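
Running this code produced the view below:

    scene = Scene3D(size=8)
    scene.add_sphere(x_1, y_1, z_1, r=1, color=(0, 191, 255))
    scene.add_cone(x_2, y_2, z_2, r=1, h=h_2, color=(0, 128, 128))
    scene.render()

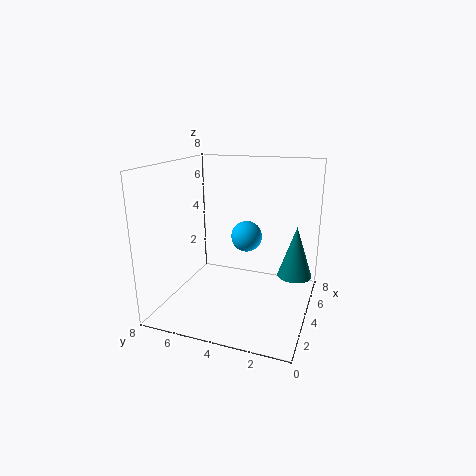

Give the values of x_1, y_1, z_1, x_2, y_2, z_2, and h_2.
x_1 = 7, y_1 = 4.5, z_1 = 3, x_2 = 5.5, y_2 = 1, z_2 = 1.5, h_2 = 3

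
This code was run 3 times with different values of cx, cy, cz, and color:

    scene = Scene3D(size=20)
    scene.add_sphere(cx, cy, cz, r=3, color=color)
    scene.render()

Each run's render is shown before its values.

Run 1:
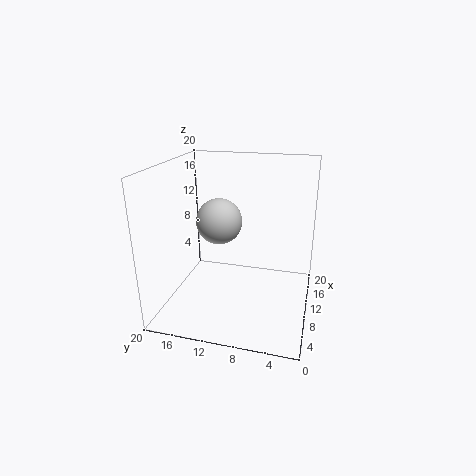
cx = 8, cy = 12, cz = 13, color = 'lightgray'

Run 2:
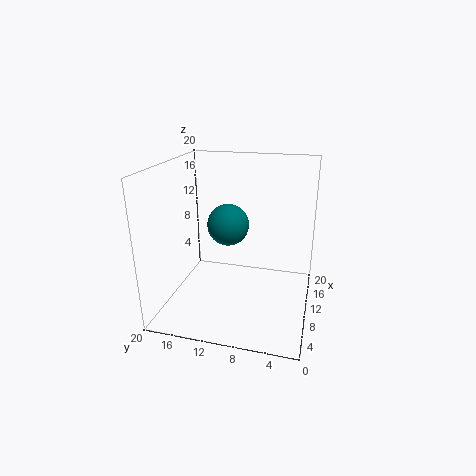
cx = 12, cy = 12, cz = 11, color = 'teal'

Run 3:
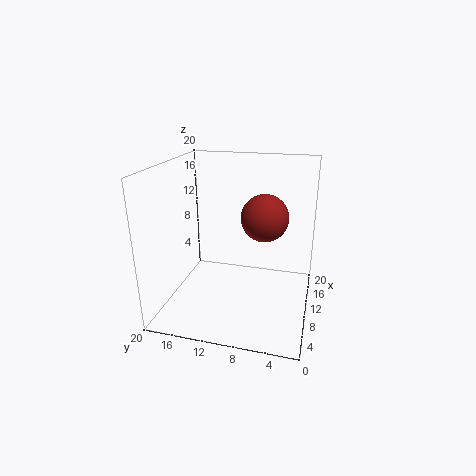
cx = 8, cy = 6, cz = 14, color = 'brown'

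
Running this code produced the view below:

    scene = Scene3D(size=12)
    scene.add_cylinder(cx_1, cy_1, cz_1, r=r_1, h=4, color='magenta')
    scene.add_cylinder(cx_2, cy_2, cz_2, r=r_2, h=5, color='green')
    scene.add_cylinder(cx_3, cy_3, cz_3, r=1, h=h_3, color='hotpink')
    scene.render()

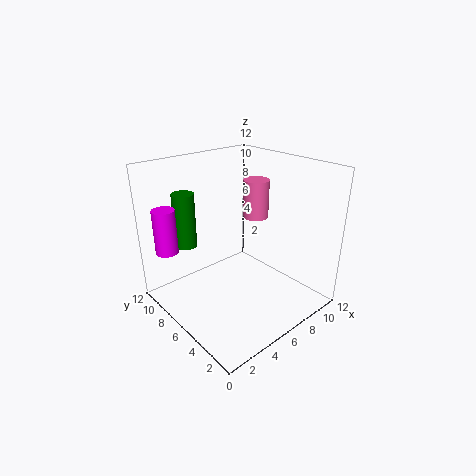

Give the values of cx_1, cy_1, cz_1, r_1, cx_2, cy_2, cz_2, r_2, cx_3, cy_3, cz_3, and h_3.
cx_1 = 2
cy_1 = 11
cz_1 = 4
r_1 = 1
cx_2 = 4
cy_2 = 11
cz_2 = 4
r_2 = 1
cx_3 = 7
cy_3 = 5
cz_3 = 8
h_3 = 3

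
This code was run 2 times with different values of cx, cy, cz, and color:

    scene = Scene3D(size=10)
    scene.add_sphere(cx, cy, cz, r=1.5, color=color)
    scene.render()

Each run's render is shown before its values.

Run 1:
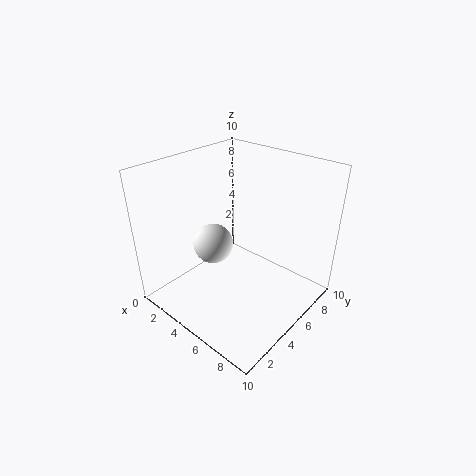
cx = 2.5, cy = 5, cz = 3.5, color = 'white'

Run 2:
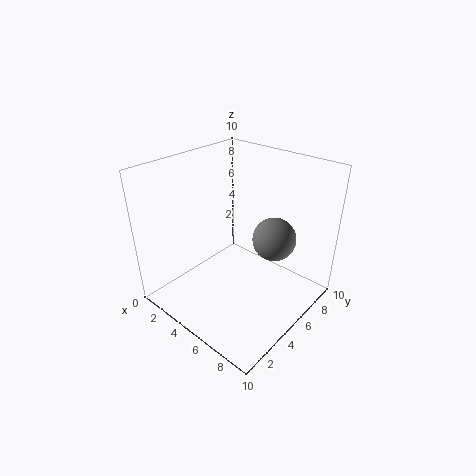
cx = 7, cy = 6.5, cz = 5, color = 'gray'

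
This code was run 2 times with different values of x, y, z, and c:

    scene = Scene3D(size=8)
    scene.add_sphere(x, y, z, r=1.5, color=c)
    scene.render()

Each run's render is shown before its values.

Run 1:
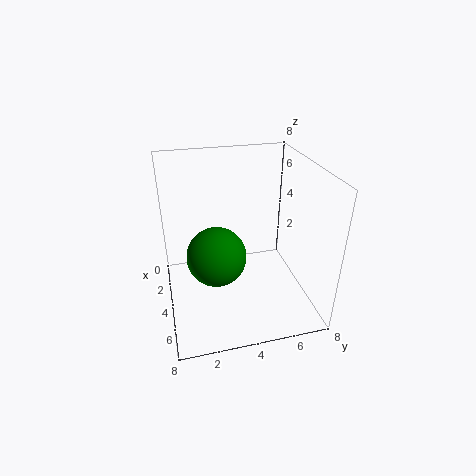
x = 5.5, y = 2.5, z = 4, c = 'green'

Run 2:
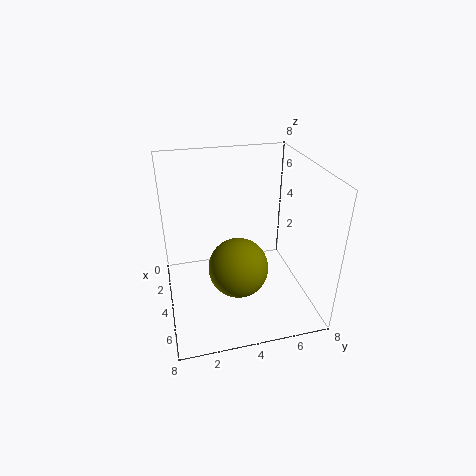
x = 6, y = 3.5, z = 3.5, c = 'olive'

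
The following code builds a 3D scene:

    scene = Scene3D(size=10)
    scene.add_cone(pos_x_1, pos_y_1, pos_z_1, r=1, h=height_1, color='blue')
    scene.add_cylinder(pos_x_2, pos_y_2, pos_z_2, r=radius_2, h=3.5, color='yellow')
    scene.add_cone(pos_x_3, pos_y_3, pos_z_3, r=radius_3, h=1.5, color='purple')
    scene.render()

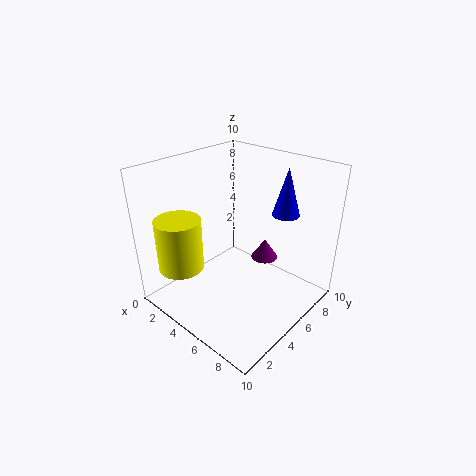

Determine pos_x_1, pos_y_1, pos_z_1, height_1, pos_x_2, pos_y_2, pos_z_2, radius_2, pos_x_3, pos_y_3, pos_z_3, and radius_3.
pos_x_1 = 6.5; pos_y_1 = 8.5; pos_z_1 = 6; height_1 = 3.5; pos_x_2 = 3; pos_y_2 = 1.5; pos_z_2 = 3.5; radius_2 = 1.5; pos_x_3 = 5.5; pos_y_3 = 7.5; pos_z_3 = 2.5; radius_3 = 1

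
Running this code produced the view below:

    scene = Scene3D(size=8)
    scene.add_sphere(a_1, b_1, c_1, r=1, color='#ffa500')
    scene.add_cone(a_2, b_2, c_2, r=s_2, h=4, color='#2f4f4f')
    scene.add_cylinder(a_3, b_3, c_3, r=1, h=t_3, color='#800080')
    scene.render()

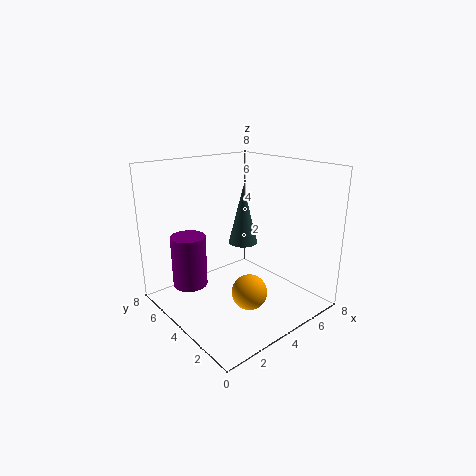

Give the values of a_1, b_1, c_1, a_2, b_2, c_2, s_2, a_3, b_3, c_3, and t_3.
a_1 = 4; b_1 = 3; c_1 = 1; a_2 = 7; b_2 = 7; c_2 = 2; s_2 = 1; a_3 = 2; b_3 = 6; c_3 = 1; t_3 = 3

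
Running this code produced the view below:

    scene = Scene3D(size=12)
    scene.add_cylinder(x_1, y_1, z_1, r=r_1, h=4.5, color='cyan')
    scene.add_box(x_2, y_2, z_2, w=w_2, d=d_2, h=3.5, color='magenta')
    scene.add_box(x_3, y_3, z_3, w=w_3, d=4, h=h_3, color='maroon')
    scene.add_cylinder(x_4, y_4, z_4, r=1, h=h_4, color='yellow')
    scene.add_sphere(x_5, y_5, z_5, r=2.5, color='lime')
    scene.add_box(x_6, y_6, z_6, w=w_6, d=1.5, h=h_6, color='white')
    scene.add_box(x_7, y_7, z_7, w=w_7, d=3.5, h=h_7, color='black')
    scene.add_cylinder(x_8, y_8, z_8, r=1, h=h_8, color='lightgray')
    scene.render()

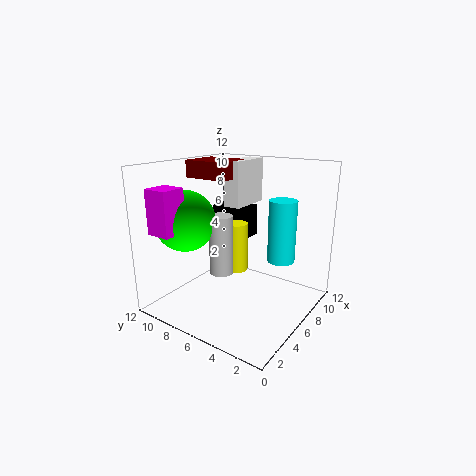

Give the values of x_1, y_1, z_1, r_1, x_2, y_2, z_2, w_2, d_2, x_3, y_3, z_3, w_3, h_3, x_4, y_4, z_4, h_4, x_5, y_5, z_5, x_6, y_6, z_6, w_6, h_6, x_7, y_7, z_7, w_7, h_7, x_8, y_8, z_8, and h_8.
x_1 = 5
y_1 = 1.5
z_1 = 5.5
r_1 = 1
x_2 = 0.5
y_2 = 8.5
z_2 = 7
w_2 = 2
d_2 = 2
x_3 = 6
y_3 = 7.5
z_3 = 10.5
w_3 = 3.5
h_3 = 1.5
x_4 = 8
y_4 = 7.5
z_4 = 2
h_4 = 4.5
x_5 = 3.5
y_5 = 9.5
z_5 = 7.5
x_6 = 7.5
y_6 = 7
z_6 = 8
w_6 = 4
h_6 = 4
x_7 = 9
y_7 = 7.5
z_7 = 4.5
w_7 = 2.5
h_7 = 3
x_8 = 5
y_8 = 7
z_8 = 3
h_8 = 5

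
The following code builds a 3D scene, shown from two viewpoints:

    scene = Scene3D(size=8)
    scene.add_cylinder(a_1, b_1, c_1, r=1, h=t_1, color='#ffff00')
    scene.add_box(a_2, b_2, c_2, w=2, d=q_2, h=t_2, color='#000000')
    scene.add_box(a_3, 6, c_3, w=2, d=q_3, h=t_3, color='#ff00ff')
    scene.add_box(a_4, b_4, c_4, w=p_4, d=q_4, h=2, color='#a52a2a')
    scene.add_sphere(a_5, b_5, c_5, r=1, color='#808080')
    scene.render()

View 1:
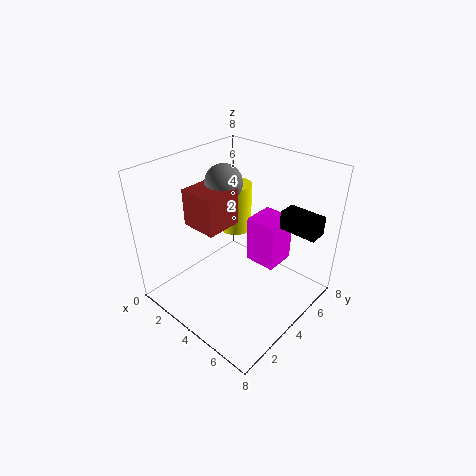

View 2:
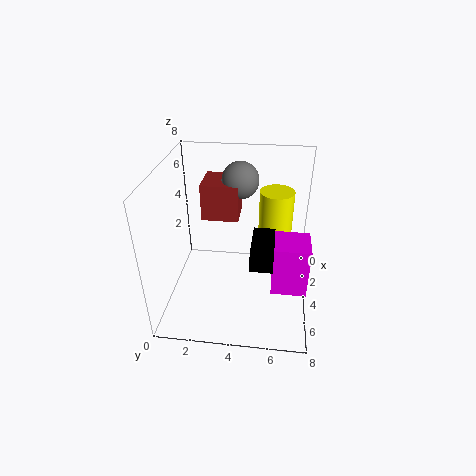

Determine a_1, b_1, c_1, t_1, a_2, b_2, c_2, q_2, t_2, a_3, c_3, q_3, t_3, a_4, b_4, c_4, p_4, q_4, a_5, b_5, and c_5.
a_1 = 2
b_1 = 6
c_1 = 3
t_1 = 3
a_2 = 6
b_2 = 5
c_2 = 5
q_2 = 1
t_2 = 1
a_3 = 3
c_3 = 1
q_3 = 2
t_3 = 3
a_4 = 2
b_4 = 2
c_4 = 5
p_4 = 2
q_4 = 2
a_5 = 3
b_5 = 4
c_5 = 7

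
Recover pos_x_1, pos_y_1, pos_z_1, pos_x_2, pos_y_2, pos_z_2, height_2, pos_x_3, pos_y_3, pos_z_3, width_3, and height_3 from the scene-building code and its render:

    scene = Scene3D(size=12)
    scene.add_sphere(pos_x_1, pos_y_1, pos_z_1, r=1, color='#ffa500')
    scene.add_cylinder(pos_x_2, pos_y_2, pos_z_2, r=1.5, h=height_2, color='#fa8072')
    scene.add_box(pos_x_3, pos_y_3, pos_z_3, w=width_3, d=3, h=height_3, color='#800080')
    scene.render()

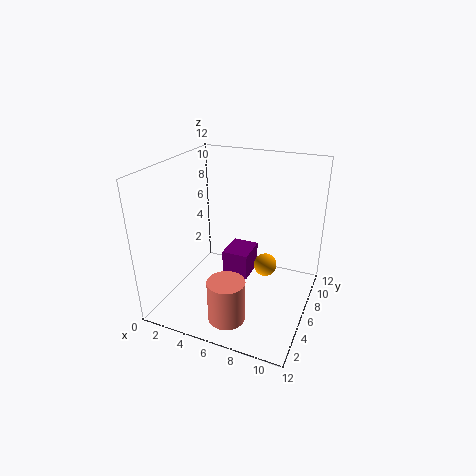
pos_x_1 = 8
pos_y_1 = 7.5
pos_z_1 = 3
pos_x_2 = 6.5
pos_y_2 = 2.5
pos_z_2 = 0.5
height_2 = 3.5
pos_x_3 = 3.5
pos_y_3 = 8
pos_z_3 = 0.5
width_3 = 2.5
height_3 = 2.5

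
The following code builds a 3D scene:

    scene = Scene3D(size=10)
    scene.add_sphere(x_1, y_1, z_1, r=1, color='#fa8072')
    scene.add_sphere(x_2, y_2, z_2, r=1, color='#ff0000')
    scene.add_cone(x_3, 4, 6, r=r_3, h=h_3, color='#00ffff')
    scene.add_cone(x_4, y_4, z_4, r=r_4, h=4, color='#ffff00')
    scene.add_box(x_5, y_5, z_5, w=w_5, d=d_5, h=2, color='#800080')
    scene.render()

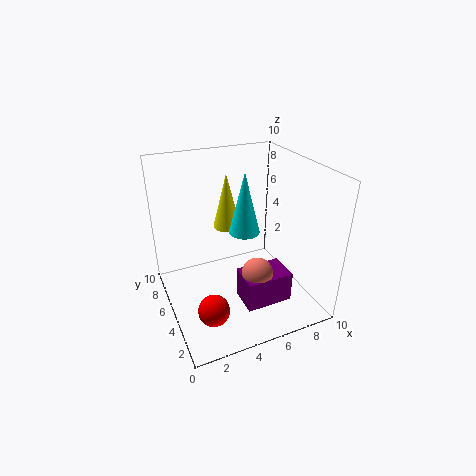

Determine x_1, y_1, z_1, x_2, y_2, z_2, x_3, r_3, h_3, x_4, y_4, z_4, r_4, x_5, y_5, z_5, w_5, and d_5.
x_1 = 5
y_1 = 2
z_1 = 4
x_2 = 2
y_2 = 2
z_2 = 2
x_3 = 5
r_3 = 1
h_3 = 4
x_4 = 5
y_4 = 7
z_4 = 5
r_4 = 1
x_5 = 4
y_5 = 1
z_5 = 2
w_5 = 3
d_5 = 2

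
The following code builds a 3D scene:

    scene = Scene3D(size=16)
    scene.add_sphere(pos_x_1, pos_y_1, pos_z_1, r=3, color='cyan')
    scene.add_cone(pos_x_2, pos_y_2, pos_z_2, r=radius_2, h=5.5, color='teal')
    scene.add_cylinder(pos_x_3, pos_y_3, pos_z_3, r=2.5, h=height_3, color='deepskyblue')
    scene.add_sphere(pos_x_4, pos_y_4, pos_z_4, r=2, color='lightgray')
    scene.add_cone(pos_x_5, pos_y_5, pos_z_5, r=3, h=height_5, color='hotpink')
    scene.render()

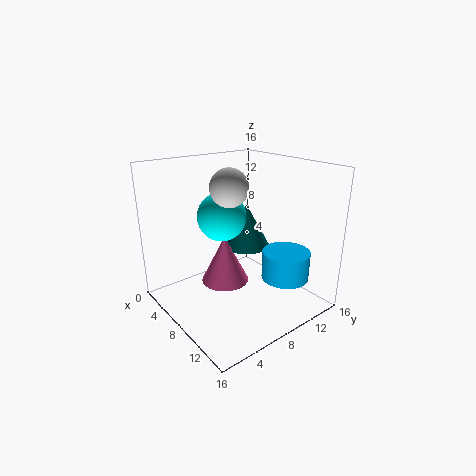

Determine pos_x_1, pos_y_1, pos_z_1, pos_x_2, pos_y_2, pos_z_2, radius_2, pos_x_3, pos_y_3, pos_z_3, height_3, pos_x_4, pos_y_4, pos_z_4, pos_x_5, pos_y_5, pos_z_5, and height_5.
pos_x_1 = 3.5; pos_y_1 = 9; pos_z_1 = 9; pos_x_2 = 4; pos_y_2 = 12.5; pos_z_2 = 4.5; radius_2 = 3; pos_x_3 = 13; pos_y_3 = 10.5; pos_z_3 = 4.5; height_3 = 3; pos_x_4 = 8.5; pos_y_4 = 6.5; pos_z_4 = 14; pos_x_5 = 4; pos_y_5 = 9; pos_z_5 = 0.5; height_5 = 6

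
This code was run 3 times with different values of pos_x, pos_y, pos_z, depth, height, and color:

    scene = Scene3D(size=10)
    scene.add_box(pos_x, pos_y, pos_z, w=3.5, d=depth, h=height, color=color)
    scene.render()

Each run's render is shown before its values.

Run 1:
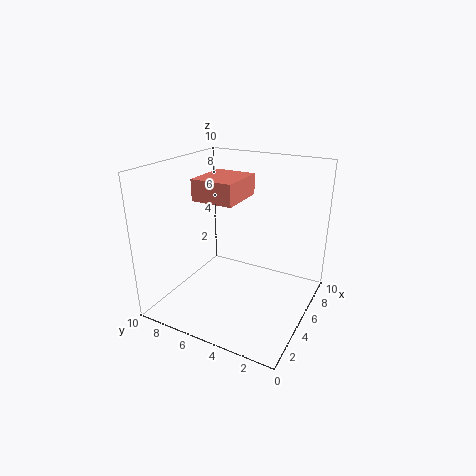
pos_x = 4; pos_y = 5; pos_z = 7.5; depth = 3; height = 1.5; color = 'salmon'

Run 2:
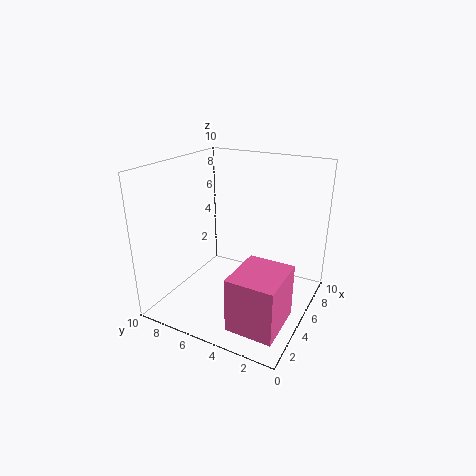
pos_x = 0.5; pos_y = 0.5; pos_z = 1; depth = 3; height = 3.5; color = 'hotpink'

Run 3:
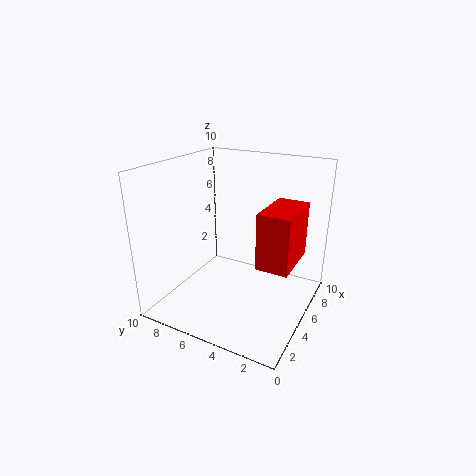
pos_x = 2.5; pos_y = 0.5; pos_z = 4.5; depth = 2; height = 3.5; color = 'red'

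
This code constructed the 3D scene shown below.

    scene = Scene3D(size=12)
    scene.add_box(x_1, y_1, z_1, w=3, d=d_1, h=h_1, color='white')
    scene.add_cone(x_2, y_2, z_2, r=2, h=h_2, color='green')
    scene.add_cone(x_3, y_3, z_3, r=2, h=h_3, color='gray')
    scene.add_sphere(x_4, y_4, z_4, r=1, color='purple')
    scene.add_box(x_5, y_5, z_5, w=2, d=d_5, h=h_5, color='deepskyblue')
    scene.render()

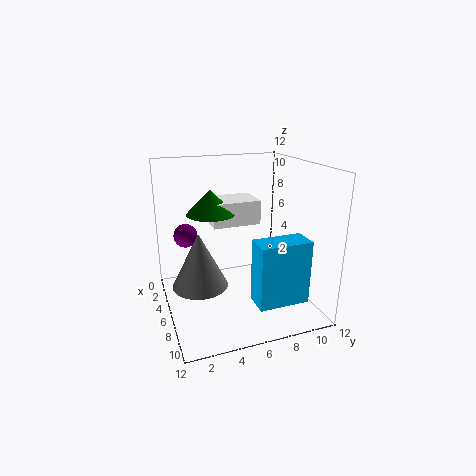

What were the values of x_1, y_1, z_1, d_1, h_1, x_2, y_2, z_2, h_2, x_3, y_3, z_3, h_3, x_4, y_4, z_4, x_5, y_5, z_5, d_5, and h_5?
x_1 = 3
y_1 = 4
z_1 = 7
d_1 = 4
h_1 = 2
x_2 = 5
y_2 = 4
z_2 = 8
h_2 = 2
x_3 = 9
y_3 = 2
z_3 = 4
h_3 = 4
x_4 = 4
y_4 = 2
z_4 = 6
x_5 = 9
y_5 = 6
z_5 = 2
d_5 = 4
h_5 = 5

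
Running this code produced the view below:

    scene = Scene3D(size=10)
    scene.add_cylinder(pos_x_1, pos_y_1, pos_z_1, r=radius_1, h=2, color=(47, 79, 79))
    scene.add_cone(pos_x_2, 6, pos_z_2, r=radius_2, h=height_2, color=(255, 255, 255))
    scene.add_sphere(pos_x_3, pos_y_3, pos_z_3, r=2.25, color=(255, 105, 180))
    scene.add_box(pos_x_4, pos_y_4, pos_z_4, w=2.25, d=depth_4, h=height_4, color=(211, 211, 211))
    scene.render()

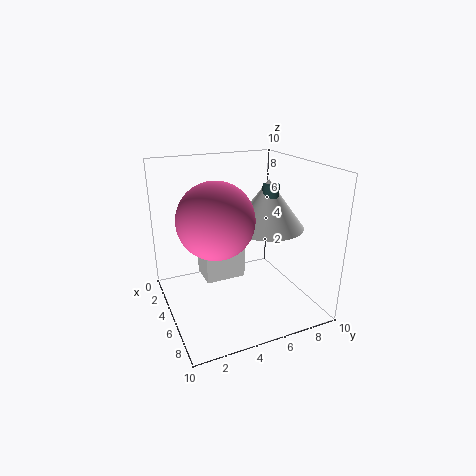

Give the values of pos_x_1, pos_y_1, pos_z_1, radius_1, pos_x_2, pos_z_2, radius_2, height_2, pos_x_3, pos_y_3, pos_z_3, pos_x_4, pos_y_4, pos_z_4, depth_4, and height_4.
pos_x_1 = 7.5
pos_y_1 = 6
pos_z_1 = 7.25
radius_1 = 0.5
pos_x_2 = 7.25
pos_z_2 = 6.5
radius_2 = 2.25
height_2 = 3
pos_x_3 = 7.5
pos_y_3 = 2.5
pos_z_3 = 7.5
pos_x_4 = 1.75
pos_y_4 = 3
pos_z_4 = 1.25
depth_4 = 3
height_4 = 2.5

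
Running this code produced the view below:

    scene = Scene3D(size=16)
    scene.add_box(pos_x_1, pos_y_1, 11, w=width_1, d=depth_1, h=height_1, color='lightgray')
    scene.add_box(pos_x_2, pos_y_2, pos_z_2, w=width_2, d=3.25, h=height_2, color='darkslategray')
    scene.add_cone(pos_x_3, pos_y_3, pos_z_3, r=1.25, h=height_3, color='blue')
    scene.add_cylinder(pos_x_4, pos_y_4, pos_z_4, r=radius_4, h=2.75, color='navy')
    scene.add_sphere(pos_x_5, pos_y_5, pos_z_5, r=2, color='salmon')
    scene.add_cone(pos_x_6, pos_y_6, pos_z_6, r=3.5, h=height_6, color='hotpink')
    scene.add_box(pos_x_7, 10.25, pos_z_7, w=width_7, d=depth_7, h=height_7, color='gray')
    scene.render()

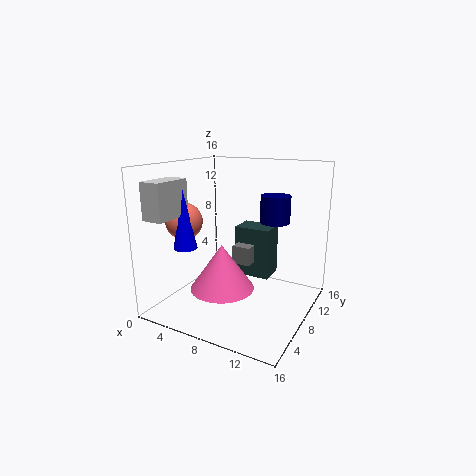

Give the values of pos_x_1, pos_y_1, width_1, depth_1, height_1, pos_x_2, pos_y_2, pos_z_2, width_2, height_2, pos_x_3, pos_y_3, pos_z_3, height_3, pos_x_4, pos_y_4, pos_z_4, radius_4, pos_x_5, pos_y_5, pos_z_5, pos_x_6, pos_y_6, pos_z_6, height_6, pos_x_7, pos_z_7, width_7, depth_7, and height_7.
pos_x_1 = 1.75, pos_y_1 = 0.25, width_1 = 2.25, depth_1 = 4.25, height_1 = 3.75, pos_x_2 = 5.5, pos_y_2 = 11.75, pos_z_2 = 1.75, width_2 = 4.5, height_2 = 6.25, pos_x_3 = 4, pos_y_3 = 3.75, pos_z_3 = 7.5, height_3 = 6.25, pos_x_4 = 12.5, pos_y_4 = 7.5, pos_z_4 = 10.5, radius_4 = 1.5, pos_x_5 = 3, pos_y_5 = 5, pos_z_5 = 10, pos_x_6 = 7.25, pos_y_6 = 5.75, pos_z_6 = 2.75, height_6 = 5, pos_x_7 = 6, pos_z_7 = 3.75, width_7 = 2.25, depth_7 = 2.25, height_7 = 2.25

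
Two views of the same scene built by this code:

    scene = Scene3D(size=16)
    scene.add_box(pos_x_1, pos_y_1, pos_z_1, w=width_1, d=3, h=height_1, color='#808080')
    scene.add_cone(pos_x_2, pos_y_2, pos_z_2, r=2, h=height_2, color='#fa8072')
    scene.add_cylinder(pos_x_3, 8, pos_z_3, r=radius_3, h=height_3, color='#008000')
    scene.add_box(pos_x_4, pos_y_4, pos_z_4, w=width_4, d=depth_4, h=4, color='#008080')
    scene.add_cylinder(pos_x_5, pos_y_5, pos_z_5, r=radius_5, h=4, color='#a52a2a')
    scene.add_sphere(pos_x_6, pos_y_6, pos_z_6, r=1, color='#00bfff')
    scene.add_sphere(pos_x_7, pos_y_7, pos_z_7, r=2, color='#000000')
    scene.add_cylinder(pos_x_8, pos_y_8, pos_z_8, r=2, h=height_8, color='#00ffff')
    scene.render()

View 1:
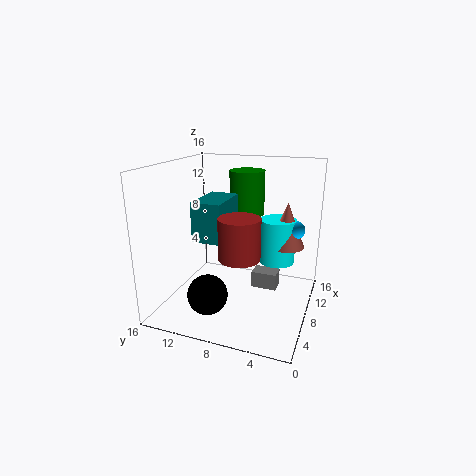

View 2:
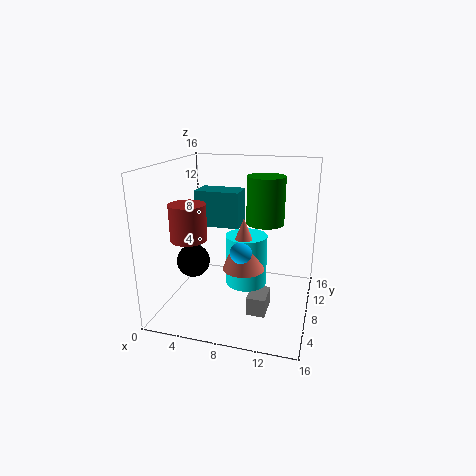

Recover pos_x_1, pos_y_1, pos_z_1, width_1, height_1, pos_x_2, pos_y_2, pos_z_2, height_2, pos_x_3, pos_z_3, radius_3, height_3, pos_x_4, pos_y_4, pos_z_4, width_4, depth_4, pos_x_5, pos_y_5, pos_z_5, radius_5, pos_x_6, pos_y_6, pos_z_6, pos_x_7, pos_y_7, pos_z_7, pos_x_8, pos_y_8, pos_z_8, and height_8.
pos_x_1 = 10, pos_y_1 = 4, pos_z_1 = 1, width_1 = 2, height_1 = 2, pos_x_2 = 10, pos_y_2 = 3, pos_z_2 = 7, height_2 = 5, pos_x_3 = 11, pos_z_3 = 10, radius_3 = 2, height_3 = 5, pos_x_4 = 3, pos_y_4 = 8, pos_z_4 = 9, width_4 = 5, depth_4 = 3, pos_x_5 = 3, pos_y_5 = 6, pos_z_5 = 8, radius_5 = 2, pos_x_6 = 10, pos_y_6 = 2, pos_z_6 = 9, pos_x_7 = 2, pos_y_7 = 9, pos_z_7 = 4, pos_x_8 = 10, pos_y_8 = 4, pos_z_8 = 5, height_8 = 5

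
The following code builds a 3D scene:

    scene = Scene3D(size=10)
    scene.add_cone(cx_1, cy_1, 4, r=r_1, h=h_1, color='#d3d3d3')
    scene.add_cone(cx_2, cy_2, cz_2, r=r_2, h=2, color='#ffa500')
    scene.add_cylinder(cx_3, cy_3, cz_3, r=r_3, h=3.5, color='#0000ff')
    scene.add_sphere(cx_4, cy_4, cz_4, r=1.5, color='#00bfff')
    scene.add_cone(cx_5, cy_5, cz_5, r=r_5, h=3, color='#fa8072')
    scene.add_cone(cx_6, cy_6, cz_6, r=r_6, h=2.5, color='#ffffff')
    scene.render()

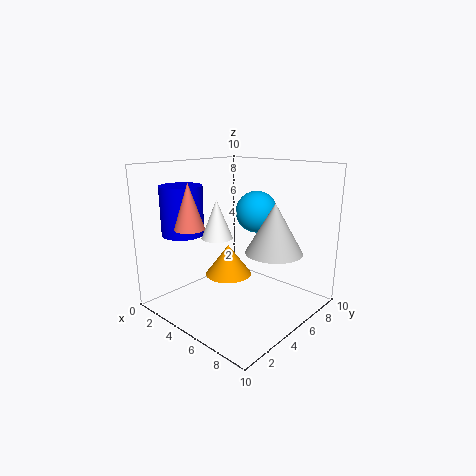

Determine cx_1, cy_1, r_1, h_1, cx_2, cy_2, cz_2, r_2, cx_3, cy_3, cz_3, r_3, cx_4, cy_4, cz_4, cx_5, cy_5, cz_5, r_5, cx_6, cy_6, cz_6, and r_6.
cx_1 = 7
cy_1 = 6.5
r_1 = 2
h_1 = 3.5
cx_2 = 5.5
cy_2 = 3.5
cz_2 = 3
r_2 = 1.5
cx_3 = 1.5
cy_3 = 3
cz_3 = 5
r_3 = 1.5
cx_4 = 5
cy_4 = 7
cz_4 = 6.5
cx_5 = 3.5
cy_5 = 2
cz_5 = 6
r_5 = 1
cx_6 = 5
cy_6 = 3
cz_6 = 5.5
r_6 = 1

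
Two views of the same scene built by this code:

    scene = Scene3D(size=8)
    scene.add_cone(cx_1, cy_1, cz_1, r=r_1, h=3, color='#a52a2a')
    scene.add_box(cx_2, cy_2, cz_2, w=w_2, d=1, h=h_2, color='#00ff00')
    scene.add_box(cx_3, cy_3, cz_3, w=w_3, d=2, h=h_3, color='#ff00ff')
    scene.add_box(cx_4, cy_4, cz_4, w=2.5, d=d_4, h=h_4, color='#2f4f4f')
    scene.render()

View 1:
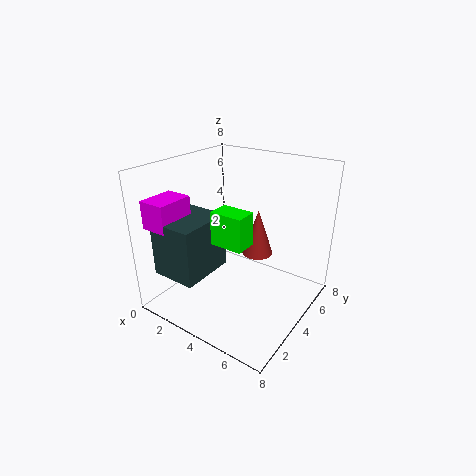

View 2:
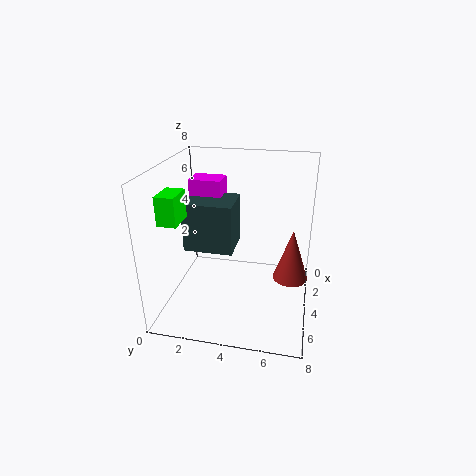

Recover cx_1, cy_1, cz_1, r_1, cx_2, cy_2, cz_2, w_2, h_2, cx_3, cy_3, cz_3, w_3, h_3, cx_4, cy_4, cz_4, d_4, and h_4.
cx_1 = 3.5
cy_1 = 7
cz_1 = 1.5
r_1 = 1
cx_2 = 5
cy_2 = 0.5
cz_2 = 5.5
w_2 = 1.5
h_2 = 1.5
cx_3 = 0.5
cy_3 = 0.5
cz_3 = 5
w_3 = 1.5
h_3 = 1.5
cx_4 = 1
cy_4 = 0.5
cz_4 = 2.5
d_4 = 3
h_4 = 3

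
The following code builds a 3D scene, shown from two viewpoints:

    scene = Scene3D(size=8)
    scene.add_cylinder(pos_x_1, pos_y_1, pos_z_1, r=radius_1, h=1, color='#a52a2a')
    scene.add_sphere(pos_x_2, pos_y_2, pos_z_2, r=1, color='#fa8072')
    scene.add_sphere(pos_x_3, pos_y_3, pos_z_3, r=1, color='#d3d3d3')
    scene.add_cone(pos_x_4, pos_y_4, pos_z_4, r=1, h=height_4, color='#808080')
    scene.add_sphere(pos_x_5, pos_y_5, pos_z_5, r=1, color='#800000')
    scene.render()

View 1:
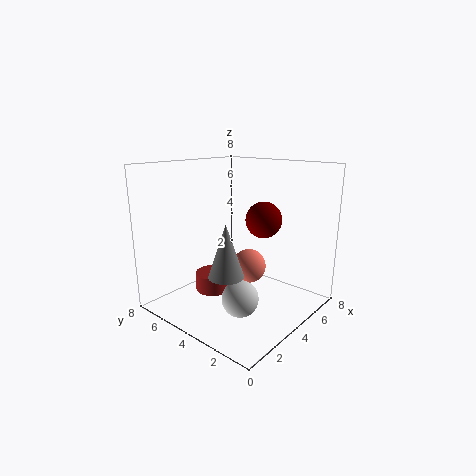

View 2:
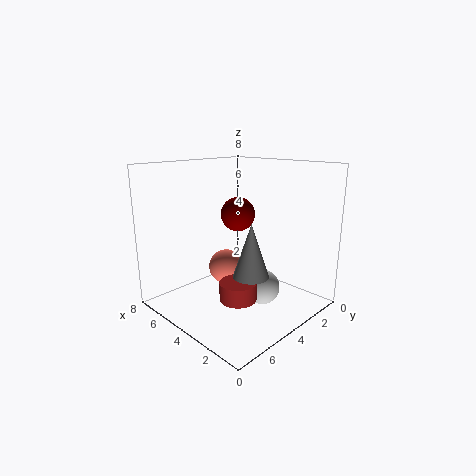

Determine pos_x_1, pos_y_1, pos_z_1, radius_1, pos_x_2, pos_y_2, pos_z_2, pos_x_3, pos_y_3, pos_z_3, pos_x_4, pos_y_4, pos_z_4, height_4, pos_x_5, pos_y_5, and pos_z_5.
pos_x_1 = 3, pos_y_1 = 5, pos_z_1 = 1, radius_1 = 1, pos_x_2 = 5, pos_y_2 = 4, pos_z_2 = 2, pos_x_3 = 3, pos_y_3 = 3, pos_z_3 = 1, pos_x_4 = 3, pos_y_4 = 4, pos_z_4 = 2, height_4 = 3, pos_x_5 = 5, pos_y_5 = 3, pos_z_5 = 5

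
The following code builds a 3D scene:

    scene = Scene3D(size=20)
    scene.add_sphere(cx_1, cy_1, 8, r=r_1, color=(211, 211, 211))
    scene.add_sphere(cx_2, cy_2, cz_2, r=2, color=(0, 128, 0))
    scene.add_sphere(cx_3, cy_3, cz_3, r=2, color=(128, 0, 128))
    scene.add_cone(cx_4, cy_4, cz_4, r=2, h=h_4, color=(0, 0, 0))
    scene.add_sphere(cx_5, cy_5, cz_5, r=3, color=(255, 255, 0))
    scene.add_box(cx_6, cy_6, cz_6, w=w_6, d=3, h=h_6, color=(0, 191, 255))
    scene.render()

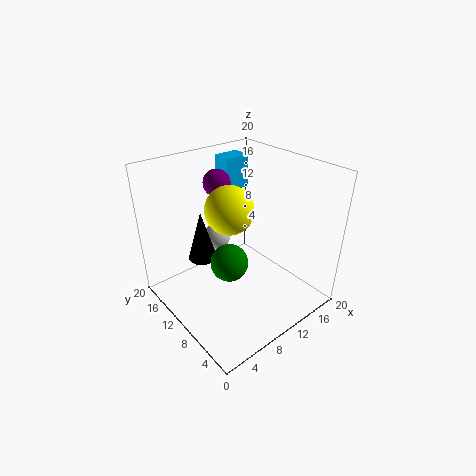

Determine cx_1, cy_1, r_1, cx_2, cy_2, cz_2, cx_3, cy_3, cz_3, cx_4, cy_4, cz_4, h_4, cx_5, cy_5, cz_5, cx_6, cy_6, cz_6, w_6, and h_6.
cx_1 = 10, cy_1 = 15, r_1 = 2, cx_2 = 3, cy_2 = 3, cz_2 = 13, cx_3 = 11, cy_3 = 16, cz_3 = 16, cx_4 = 6, cy_4 = 13, cz_4 = 7, h_4 = 7, cx_5 = 7, cy_5 = 8, cz_5 = 16, cx_6 = 13, cy_6 = 16, cz_6 = 14, w_6 = 4, h_6 = 5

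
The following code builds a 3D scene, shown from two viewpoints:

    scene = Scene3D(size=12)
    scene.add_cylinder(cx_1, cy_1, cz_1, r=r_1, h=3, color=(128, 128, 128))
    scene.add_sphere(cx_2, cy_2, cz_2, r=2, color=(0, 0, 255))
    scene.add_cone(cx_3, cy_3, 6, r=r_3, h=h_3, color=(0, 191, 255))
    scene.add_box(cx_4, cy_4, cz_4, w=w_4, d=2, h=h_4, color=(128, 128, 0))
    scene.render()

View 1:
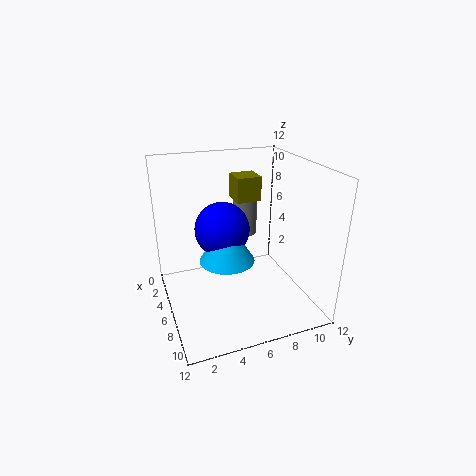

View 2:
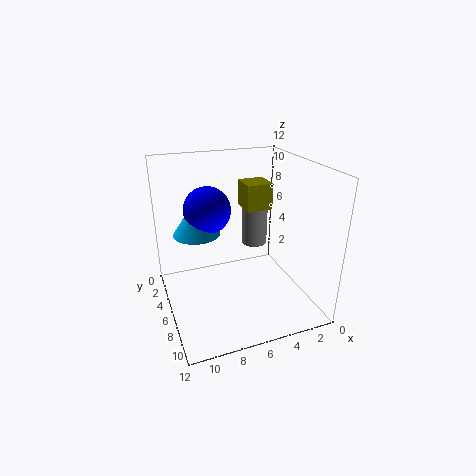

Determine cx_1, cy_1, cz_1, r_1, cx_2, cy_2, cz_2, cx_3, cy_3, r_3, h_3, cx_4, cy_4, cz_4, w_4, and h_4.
cx_1 = 5, cy_1 = 7, cz_1 = 6, r_1 = 1, cx_2 = 8, cy_2 = 4, cz_2 = 8, cx_3 = 9, cy_3 = 4, r_3 = 2, h_3 = 3, cx_4 = 4, cy_4 = 6, cz_4 = 9, w_4 = 2, h_4 = 2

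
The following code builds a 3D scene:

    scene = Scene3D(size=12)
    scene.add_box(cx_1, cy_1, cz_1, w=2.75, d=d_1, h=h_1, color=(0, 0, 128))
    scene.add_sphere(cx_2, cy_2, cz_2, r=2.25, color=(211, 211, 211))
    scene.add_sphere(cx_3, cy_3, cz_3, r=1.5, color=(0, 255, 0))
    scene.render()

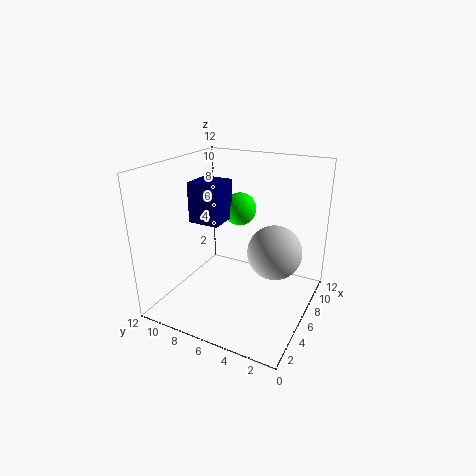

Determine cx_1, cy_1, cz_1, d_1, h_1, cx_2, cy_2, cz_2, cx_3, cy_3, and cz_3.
cx_1 = 5.5, cy_1 = 7.75, cz_1 = 6.75, d_1 = 2.75, h_1 = 3.5, cx_2 = 6.75, cy_2 = 3, cz_2 = 5, cx_3 = 9.25, cy_3 = 7.5, cz_3 = 7.25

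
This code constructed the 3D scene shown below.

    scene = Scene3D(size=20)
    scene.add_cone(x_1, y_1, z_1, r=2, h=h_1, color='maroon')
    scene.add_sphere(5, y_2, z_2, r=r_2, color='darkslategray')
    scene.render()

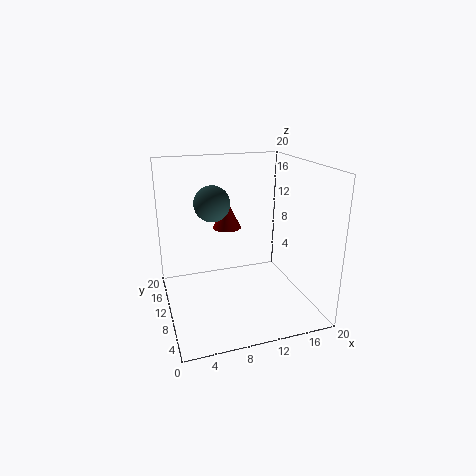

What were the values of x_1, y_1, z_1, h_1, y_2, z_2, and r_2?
x_1 = 9, y_1 = 12, z_1 = 11, h_1 = 4, y_2 = 4, z_2 = 17, r_2 = 2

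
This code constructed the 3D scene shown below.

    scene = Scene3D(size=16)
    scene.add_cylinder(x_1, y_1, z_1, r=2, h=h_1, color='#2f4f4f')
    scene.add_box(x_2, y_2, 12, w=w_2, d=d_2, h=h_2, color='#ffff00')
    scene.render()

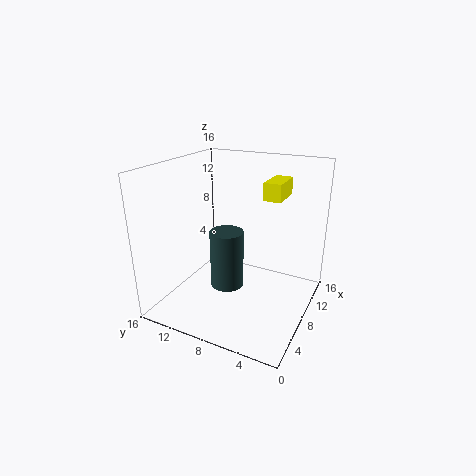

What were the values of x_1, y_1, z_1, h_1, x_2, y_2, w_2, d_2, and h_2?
x_1 = 9, y_1 = 10, z_1 = 1, h_1 = 7, x_2 = 10, y_2 = 4, w_2 = 4, d_2 = 2, h_2 = 2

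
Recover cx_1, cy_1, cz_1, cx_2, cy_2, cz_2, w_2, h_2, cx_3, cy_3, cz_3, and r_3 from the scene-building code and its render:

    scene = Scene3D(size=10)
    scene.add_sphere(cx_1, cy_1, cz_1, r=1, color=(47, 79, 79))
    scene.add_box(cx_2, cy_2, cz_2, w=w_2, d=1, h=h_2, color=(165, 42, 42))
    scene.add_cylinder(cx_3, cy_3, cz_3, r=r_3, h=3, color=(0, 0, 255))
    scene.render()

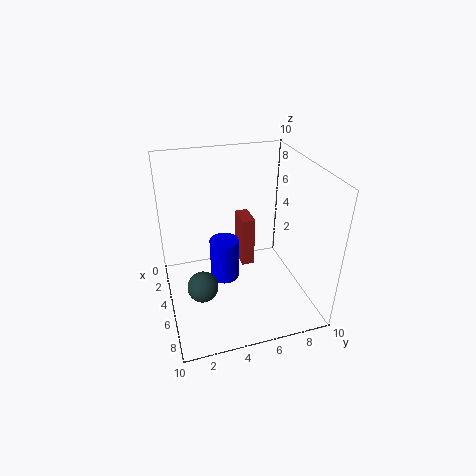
cx_1 = 7
cy_1 = 2
cz_1 = 3
cx_2 = 1
cy_2 = 6
cz_2 = 1
w_2 = 2
h_2 = 4
cx_3 = 5
cy_3 = 4
cz_3 = 2
r_3 = 1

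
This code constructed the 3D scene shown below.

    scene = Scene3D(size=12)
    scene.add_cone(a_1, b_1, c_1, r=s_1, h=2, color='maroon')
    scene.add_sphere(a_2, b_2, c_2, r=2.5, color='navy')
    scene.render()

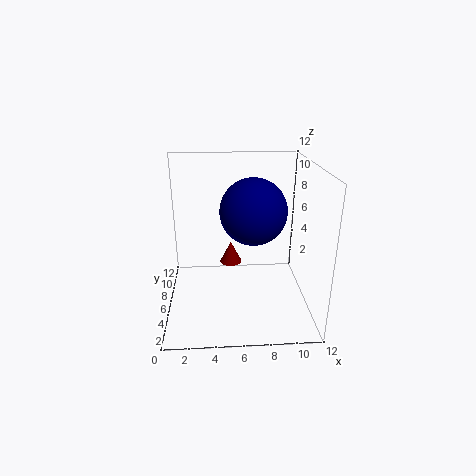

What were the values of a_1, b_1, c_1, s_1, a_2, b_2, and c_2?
a_1 = 5.5
b_1 = 8.5
c_1 = 2.5
s_1 = 1
a_2 = 7
b_2 = 4
c_2 = 9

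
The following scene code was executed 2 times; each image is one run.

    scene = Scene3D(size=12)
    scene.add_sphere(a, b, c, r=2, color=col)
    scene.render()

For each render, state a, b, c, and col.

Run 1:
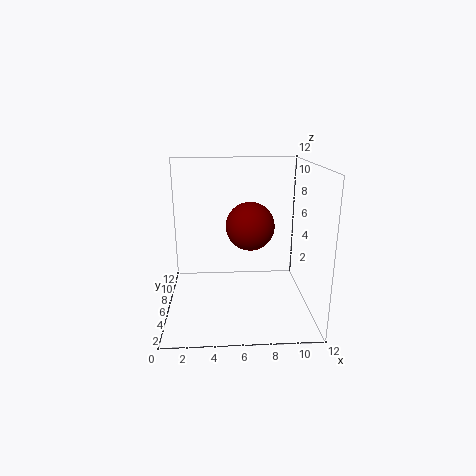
a = 7; b = 6; c = 7; col = 'maroon'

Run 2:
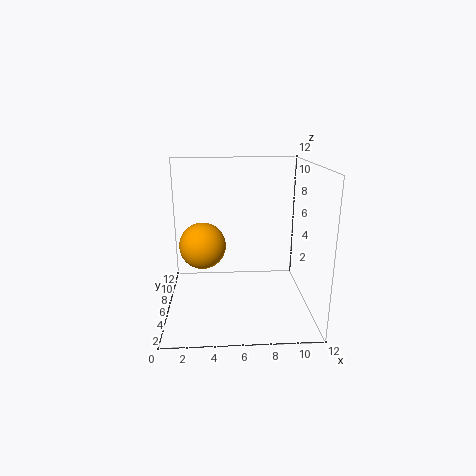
a = 3; b = 7; c = 5; col = 'orange'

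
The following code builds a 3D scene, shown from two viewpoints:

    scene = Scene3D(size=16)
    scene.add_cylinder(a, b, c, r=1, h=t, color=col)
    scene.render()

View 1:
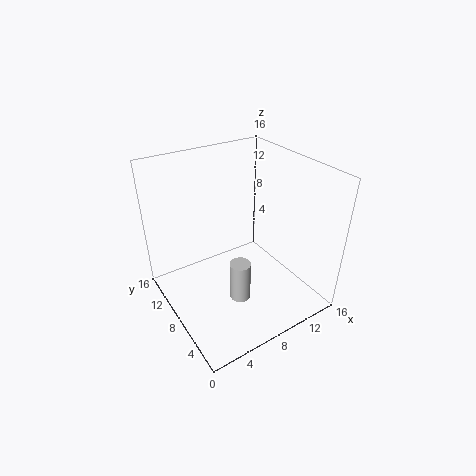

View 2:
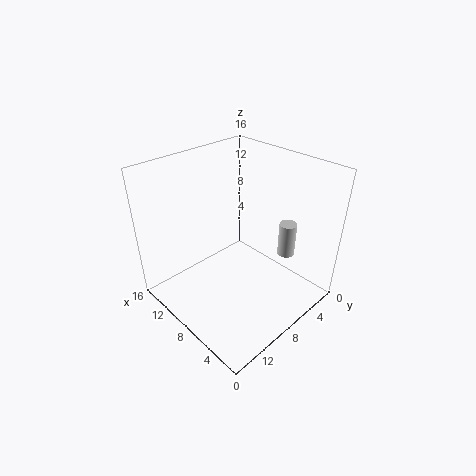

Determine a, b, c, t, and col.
a = 5, b = 3, c = 5, t = 4, col = 'lightgray'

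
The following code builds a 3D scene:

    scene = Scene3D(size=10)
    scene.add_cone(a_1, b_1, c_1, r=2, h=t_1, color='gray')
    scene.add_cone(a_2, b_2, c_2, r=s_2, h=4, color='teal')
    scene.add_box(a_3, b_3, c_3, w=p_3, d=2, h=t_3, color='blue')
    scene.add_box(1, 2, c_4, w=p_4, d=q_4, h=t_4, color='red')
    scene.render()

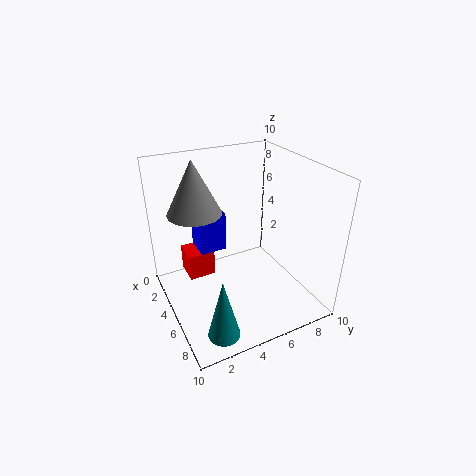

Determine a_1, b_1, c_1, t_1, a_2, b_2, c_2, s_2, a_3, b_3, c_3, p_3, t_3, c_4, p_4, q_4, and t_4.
a_1 = 2; b_1 = 3; c_1 = 6; t_1 = 4; a_2 = 9; b_2 = 2; c_2 = 1; s_2 = 1; a_3 = 1; b_3 = 3; c_3 = 3; p_3 = 2; t_3 = 3; c_4 = 1; p_4 = 2; q_4 = 2; t_4 = 2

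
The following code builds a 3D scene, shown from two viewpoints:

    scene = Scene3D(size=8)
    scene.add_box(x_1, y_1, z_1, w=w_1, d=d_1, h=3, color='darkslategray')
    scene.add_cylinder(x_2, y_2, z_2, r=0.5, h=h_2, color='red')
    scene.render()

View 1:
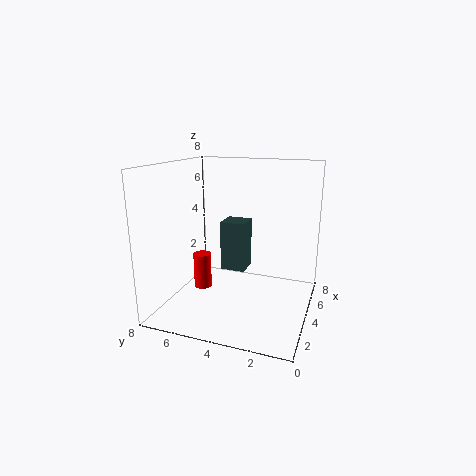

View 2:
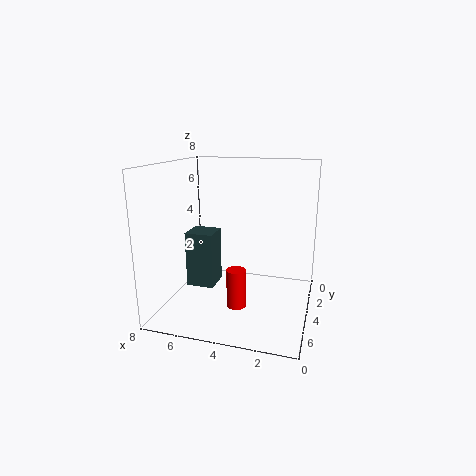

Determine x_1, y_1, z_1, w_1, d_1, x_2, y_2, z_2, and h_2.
x_1 = 5
y_1 = 4
z_1 = 1.5
w_1 = 1.5
d_1 = 1.5
x_2 = 3.5
y_2 = 6
z_2 = 1
h_2 = 2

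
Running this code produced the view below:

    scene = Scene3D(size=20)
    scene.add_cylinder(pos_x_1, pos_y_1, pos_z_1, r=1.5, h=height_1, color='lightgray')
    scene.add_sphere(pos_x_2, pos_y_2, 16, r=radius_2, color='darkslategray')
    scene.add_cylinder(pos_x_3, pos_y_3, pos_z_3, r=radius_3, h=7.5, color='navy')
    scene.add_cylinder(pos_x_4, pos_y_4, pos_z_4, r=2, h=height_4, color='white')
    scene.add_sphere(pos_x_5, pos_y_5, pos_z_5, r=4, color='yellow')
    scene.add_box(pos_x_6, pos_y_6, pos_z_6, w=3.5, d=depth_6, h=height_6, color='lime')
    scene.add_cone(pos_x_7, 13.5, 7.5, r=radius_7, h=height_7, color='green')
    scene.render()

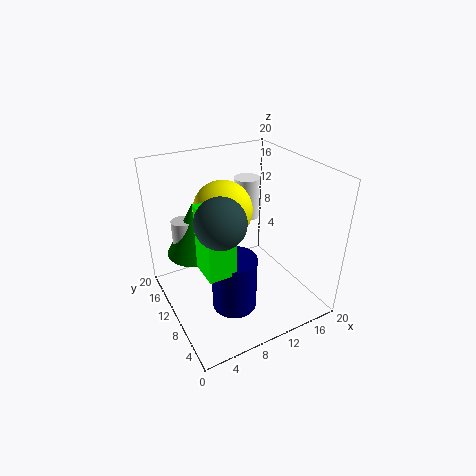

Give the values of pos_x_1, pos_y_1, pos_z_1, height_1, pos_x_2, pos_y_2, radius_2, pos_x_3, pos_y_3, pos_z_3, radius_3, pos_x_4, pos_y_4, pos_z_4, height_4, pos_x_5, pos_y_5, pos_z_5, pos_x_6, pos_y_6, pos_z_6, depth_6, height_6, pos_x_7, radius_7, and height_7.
pos_x_1 = 3.5
pos_y_1 = 14
pos_z_1 = 8
height_1 = 4.5
pos_x_2 = 5
pos_y_2 = 5
radius_2 = 3
pos_x_3 = 7.5
pos_y_3 = 6.5
pos_z_3 = 2
radius_3 = 3
pos_x_4 = 15.5
pos_y_4 = 17
pos_z_4 = 9
height_4 = 6.5
pos_x_5 = 8.5
pos_y_5 = 11.5
pos_z_5 = 14
pos_x_6 = 3
pos_y_6 = 4
pos_z_6 = 9
depth_6 = 4
height_6 = 8.5
pos_x_7 = 5
radius_7 = 4
height_7 = 7.5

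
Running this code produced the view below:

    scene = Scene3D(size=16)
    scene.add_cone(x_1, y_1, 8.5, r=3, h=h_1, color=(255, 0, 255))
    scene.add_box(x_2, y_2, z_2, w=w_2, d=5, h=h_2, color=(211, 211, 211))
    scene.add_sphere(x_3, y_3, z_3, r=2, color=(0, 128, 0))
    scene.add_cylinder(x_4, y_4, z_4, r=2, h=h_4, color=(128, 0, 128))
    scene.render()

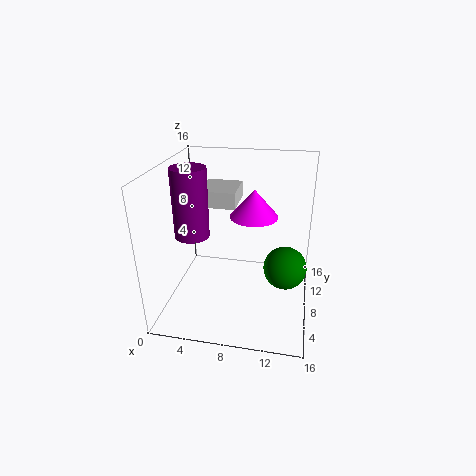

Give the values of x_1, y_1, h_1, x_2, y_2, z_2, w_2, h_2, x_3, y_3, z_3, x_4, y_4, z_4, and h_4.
x_1 = 9, y_1 = 13, h_1 = 3.5, x_2 = 2.5, y_2 = 11, z_2 = 10, w_2 = 4.5, h_2 = 2, x_3 = 13.5, y_3 = 3, z_3 = 8, x_4 = 2.5, y_4 = 8.5, z_4 = 7.5, h_4 = 8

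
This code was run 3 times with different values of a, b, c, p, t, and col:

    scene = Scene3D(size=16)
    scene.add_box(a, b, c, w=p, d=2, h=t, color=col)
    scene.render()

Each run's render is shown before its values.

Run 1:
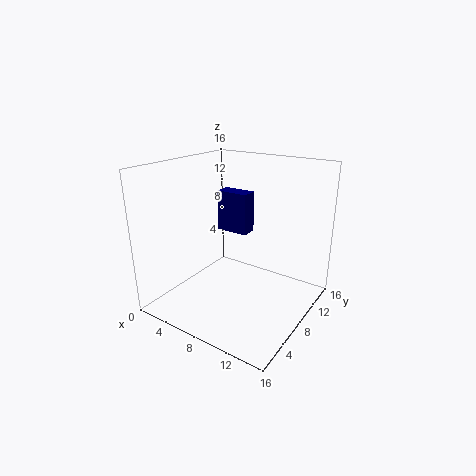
a = 3; b = 11; c = 7; p = 4; t = 5; col = 'navy'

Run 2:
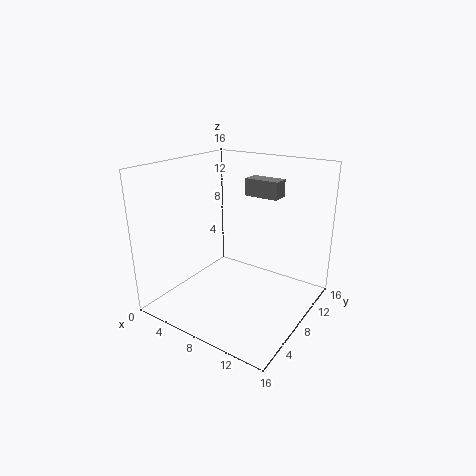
a = 7; b = 11; c = 12; p = 4; t = 2; col = 'gray'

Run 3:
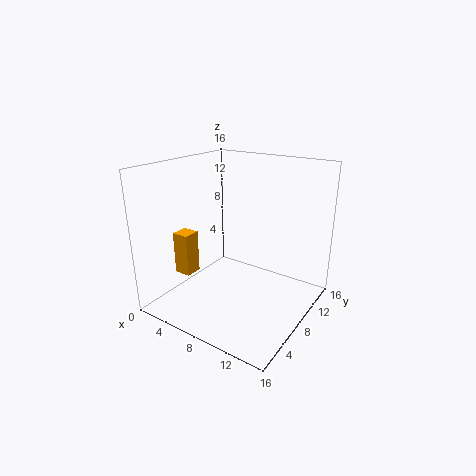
a = 1; b = 5; c = 3; p = 2; t = 5; col = 'orange'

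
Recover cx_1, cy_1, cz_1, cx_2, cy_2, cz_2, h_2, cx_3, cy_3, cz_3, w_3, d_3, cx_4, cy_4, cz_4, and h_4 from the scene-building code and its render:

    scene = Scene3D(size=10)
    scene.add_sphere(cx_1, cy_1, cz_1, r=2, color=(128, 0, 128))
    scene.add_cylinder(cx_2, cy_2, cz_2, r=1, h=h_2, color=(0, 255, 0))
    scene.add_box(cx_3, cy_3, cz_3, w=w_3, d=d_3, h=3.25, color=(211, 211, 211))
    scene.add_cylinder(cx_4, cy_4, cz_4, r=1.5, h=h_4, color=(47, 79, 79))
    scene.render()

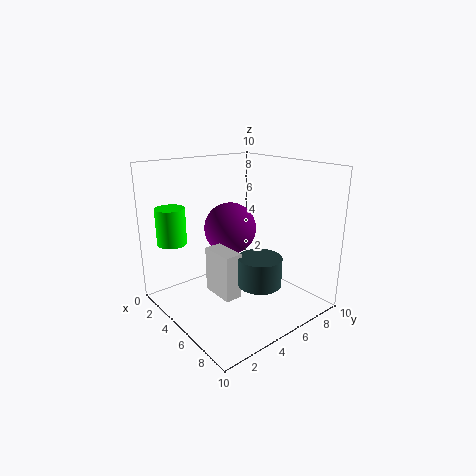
cx_1 = 2.5
cy_1 = 6.25
cz_1 = 4.75
cx_2 = 2.5
cy_2 = 1.25
cz_2 = 4.75
h_2 = 2.5
cx_3 = 3.5
cy_3 = 3.25
cz_3 = 1
w_3 = 2.5
d_3 = 1.25
cx_4 = 6.75
cy_4 = 5.5
cz_4 = 2
h_4 = 2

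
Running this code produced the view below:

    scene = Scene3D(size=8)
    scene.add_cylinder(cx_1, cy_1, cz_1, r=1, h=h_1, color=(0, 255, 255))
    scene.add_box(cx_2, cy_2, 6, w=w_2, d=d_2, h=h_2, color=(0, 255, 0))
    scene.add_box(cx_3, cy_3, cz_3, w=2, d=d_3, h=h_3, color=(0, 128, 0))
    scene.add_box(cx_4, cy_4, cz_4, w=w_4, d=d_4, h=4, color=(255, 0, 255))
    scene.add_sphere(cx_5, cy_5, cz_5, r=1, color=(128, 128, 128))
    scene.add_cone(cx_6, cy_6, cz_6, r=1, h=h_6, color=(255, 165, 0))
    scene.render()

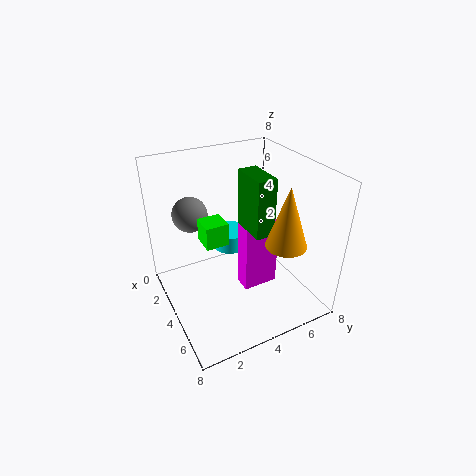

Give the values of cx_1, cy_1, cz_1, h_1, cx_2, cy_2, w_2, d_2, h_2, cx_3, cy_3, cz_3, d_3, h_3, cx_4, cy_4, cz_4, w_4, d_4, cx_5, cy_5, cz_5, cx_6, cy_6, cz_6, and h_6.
cx_1 = 3
cy_1 = 4
cz_1 = 3
h_1 = 1
cx_2 = 6
cy_2 = 1
w_2 = 1
d_2 = 1
h_2 = 1
cx_3 = 4
cy_3 = 4
cz_3 = 5
d_3 = 1
h_3 = 3
cx_4 = 4
cy_4 = 4
cz_4 = 1
w_4 = 1
d_4 = 2
cx_5 = 2
cy_5 = 2
cz_5 = 5
cx_6 = 7
cy_6 = 5
cz_6 = 5
h_6 = 3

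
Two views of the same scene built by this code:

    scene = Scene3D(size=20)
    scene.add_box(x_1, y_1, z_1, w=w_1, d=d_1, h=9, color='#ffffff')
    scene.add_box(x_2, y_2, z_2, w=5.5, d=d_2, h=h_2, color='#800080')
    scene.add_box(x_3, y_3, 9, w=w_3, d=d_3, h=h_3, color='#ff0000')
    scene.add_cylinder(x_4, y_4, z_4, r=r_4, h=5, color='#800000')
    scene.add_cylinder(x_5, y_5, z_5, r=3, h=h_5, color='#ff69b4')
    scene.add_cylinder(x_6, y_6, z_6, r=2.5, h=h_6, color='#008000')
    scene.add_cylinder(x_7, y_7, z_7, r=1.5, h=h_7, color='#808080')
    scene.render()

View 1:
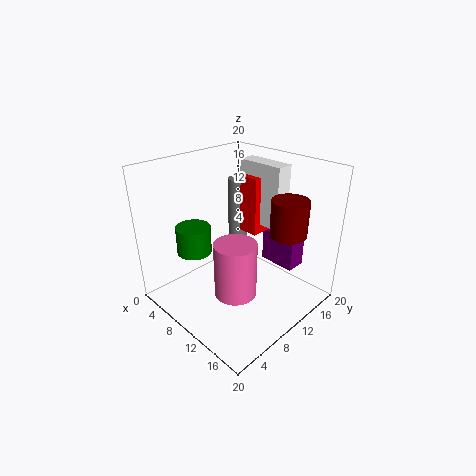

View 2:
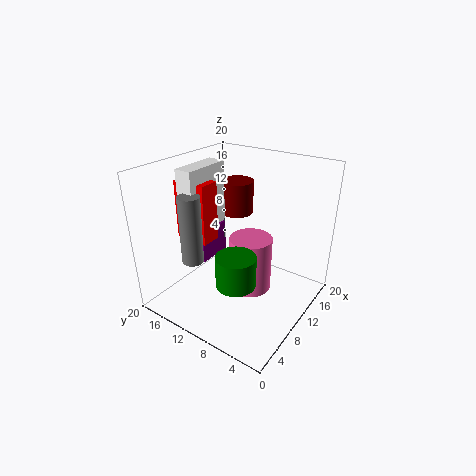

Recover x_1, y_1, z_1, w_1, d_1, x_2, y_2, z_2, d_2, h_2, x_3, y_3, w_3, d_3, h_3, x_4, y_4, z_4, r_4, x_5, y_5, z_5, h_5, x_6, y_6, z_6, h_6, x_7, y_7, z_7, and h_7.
x_1 = 6, y_1 = 14.5, z_1 = 10.5, w_1 = 7, d_1 = 2.5, x_2 = 9.5, y_2 = 16, z_2 = 4, d_2 = 3, h_2 = 5, x_3 = 7, y_3 = 13.5, w_3 = 3, d_3 = 5, h_3 = 8.5, x_4 = 15.5, y_4 = 14, z_4 = 11, r_4 = 2.5, x_5 = 11, y_5 = 8.5, z_5 = 2, h_5 = 8, x_6 = 4.5, y_6 = 6.5, z_6 = 7, h_6 = 4, x_7 = 5.5, y_7 = 14.5, z_7 = 7, h_7 = 9.5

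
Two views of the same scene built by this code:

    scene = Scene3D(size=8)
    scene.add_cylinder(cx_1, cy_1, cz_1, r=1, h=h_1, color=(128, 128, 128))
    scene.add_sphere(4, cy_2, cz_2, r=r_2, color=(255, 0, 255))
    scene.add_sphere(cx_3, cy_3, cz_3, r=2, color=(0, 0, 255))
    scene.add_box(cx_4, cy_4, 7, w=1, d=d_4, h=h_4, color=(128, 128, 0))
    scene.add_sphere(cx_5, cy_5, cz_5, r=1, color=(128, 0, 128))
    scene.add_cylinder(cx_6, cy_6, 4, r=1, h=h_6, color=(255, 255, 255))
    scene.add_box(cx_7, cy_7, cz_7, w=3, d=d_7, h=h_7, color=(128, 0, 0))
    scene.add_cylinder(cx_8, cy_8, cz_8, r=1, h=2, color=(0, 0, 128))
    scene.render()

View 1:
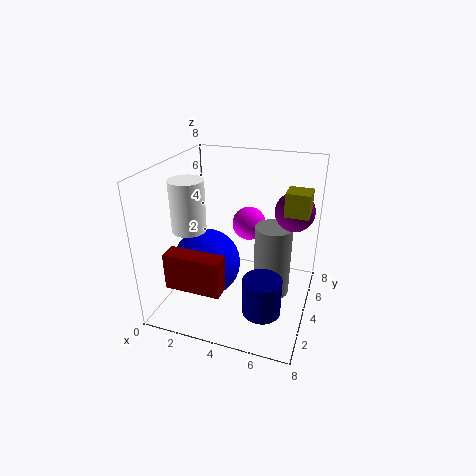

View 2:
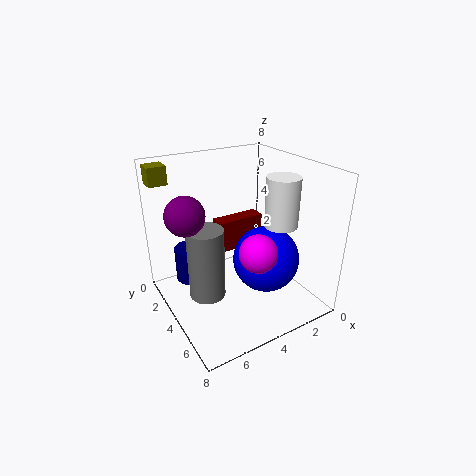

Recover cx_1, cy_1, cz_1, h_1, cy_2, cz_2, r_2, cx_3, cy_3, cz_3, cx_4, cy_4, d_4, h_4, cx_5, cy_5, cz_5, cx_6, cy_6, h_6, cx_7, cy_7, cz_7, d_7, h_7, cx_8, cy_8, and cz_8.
cx_1 = 6; cy_1 = 4; cz_1 = 1; h_1 = 4; cy_2 = 6; cz_2 = 4; r_2 = 1; cx_3 = 2; cy_3 = 4; cz_3 = 2; cx_4 = 7; cy_4 = 1; d_4 = 1; h_4 = 1; cx_5 = 7; cy_5 = 4; cz_5 = 6; cx_6 = 1; cy_6 = 4; h_6 = 3; cx_7 = 1; cy_7 = 1; cz_7 = 2; d_7 = 1; h_7 = 2; cx_8 = 6; cy_8 = 2; cz_8 = 1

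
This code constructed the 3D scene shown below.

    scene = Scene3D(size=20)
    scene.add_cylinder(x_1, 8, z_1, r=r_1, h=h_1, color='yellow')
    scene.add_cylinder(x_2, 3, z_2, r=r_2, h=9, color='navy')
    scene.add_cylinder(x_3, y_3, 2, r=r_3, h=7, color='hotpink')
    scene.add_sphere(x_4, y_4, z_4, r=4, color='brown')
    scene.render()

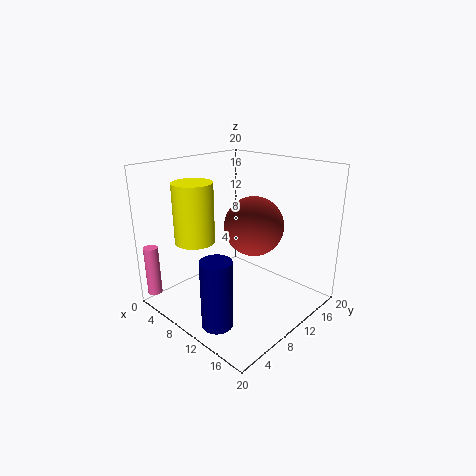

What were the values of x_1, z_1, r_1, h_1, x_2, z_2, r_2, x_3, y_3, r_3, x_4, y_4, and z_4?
x_1 = 3; z_1 = 8; r_1 = 3; h_1 = 9; x_2 = 13; z_2 = 1; r_2 = 2; x_3 = 2; y_3 = 1; r_3 = 1; x_4 = 12; y_4 = 11; z_4 = 12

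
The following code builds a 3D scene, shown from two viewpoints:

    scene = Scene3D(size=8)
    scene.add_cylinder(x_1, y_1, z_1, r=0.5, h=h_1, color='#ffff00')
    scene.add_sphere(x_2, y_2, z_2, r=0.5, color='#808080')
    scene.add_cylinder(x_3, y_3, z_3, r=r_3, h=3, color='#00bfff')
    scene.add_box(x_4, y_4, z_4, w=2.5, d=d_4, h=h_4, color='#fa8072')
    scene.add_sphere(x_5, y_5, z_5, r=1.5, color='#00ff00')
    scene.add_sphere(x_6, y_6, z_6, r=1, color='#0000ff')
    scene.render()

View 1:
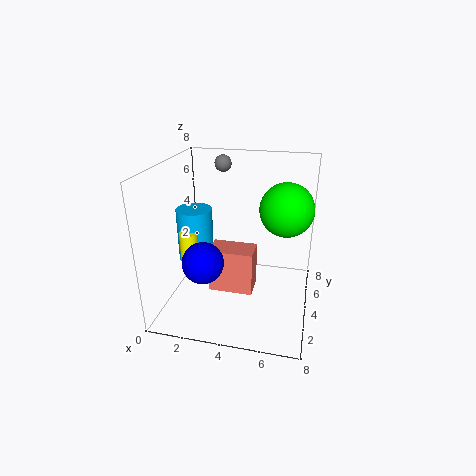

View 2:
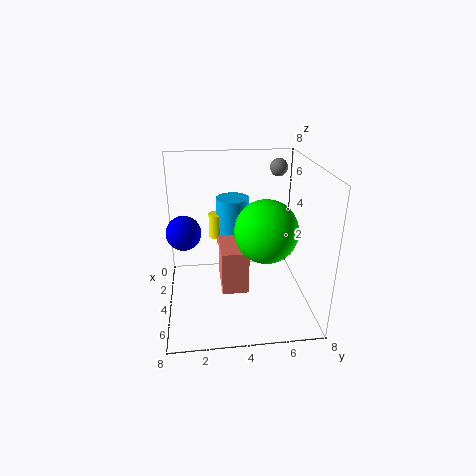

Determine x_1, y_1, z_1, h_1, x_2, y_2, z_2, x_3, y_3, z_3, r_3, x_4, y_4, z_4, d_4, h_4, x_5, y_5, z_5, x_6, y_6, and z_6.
x_1 = 1.5; y_1 = 3; z_1 = 3; h_1 = 1.5; x_2 = 2.5; y_2 = 6.5; z_2 = 7.5; x_3 = 1.5; y_3 = 4; z_3 = 2.5; r_3 = 1; x_4 = 2.5; y_4 = 3; z_4 = 1; d_4 = 1.5; h_4 = 2.5; x_5 = 6.5; y_5 = 5; z_5 = 5.5; x_6 = 3; y_6 = 1; z_6 = 4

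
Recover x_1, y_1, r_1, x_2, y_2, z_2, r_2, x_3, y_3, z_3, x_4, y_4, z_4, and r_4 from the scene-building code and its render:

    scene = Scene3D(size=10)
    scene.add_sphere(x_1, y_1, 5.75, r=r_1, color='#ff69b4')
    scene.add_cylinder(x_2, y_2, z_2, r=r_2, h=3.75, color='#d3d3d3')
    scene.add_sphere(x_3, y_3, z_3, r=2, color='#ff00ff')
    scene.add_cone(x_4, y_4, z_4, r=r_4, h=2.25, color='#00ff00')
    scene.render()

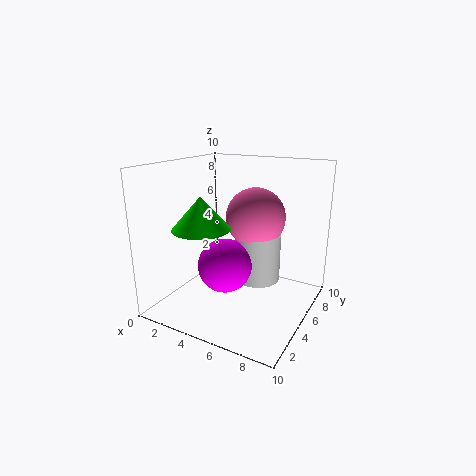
x_1 = 5; y_1 = 7.75; r_1 = 2.25; x_2 = 5.25; y_2 = 7.75; z_2 = 0.75; r_2 = 1.75; x_3 = 3.75; y_3 = 5.25; z_3 = 2.5; x_4 = 3; y_4 = 3.5; z_4 = 5.75; r_4 = 2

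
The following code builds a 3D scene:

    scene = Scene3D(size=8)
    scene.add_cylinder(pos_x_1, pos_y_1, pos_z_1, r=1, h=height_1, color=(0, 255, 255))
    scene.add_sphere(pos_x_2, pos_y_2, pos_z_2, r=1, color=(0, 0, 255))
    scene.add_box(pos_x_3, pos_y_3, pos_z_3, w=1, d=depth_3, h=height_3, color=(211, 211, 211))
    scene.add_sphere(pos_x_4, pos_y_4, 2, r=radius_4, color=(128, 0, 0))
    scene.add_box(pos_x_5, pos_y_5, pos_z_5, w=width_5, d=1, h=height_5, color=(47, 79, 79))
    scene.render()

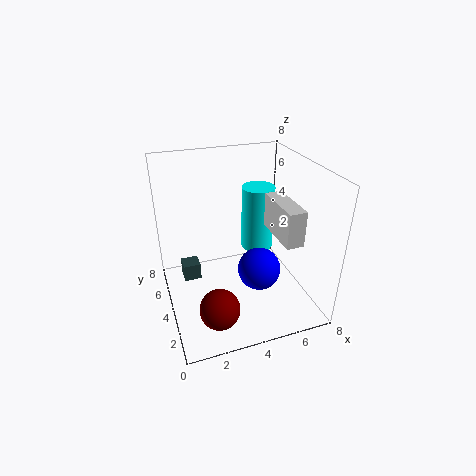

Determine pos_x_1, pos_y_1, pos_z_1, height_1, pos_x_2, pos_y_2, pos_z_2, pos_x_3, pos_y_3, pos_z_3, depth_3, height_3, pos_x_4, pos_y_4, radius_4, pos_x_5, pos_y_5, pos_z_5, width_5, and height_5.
pos_x_1 = 6, pos_y_1 = 6, pos_z_1 = 2, height_1 = 4, pos_x_2 = 4, pos_y_2 = 1, pos_z_2 = 4, pos_x_3 = 6, pos_y_3 = 2, pos_z_3 = 4, depth_3 = 3, height_3 = 2, pos_x_4 = 2, pos_y_4 = 1, radius_4 = 1, pos_x_5 = 1, pos_y_5 = 5, pos_z_5 = 1, width_5 = 1, height_5 = 1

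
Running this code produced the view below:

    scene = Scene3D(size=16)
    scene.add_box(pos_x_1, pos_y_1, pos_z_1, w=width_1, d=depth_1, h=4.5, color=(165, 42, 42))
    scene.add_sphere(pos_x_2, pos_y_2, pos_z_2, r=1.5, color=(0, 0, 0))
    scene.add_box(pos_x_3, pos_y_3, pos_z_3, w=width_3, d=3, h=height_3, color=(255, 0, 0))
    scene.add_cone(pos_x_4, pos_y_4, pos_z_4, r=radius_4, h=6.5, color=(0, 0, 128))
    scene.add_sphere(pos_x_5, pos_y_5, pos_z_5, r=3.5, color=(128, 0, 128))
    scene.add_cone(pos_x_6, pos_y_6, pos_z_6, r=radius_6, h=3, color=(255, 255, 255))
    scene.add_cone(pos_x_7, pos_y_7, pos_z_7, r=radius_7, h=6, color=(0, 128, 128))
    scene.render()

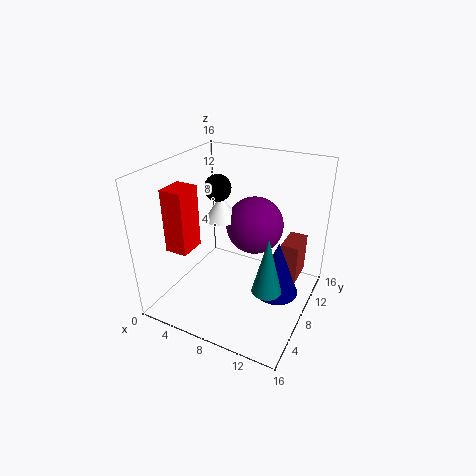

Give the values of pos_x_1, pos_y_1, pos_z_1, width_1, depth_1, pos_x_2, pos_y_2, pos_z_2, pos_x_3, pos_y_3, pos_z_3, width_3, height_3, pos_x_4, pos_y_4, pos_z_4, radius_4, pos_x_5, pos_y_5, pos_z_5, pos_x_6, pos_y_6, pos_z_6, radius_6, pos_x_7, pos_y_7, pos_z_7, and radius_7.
pos_x_1 = 12.5, pos_y_1 = 9.5, pos_z_1 = 3, width_1 = 2, depth_1 = 3.5, pos_x_2 = 5, pos_y_2 = 9, pos_z_2 = 13, pos_x_3 = 1.5, pos_y_3 = 3.5, pos_z_3 = 7, width_3 = 2.5, height_3 = 7, pos_x_4 = 12.5, pos_y_4 = 9, pos_z_4 = 1.5, radius_4 = 2.5, pos_x_5 = 8, pos_y_5 = 12.5, pos_z_5 = 7.5, pos_x_6 = 4.5, pos_y_6 = 10.5, pos_z_6 = 8.5, radius_6 = 2, pos_x_7 = 13, pos_y_7 = 4.5, pos_z_7 = 5, radius_7 = 1.5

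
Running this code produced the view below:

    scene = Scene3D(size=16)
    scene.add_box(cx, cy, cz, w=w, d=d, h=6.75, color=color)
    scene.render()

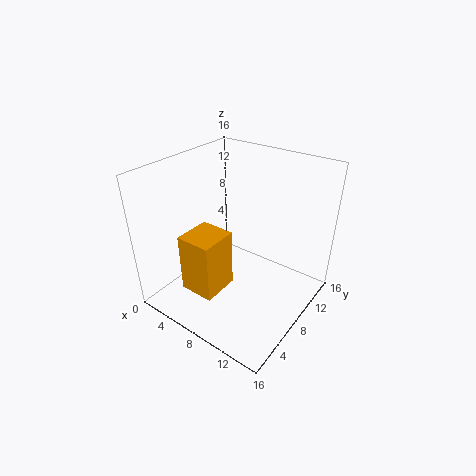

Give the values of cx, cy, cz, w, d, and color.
cx = 3.75
cy = 3
cz = 2.25
w = 4
d = 4.25
color = 'orange'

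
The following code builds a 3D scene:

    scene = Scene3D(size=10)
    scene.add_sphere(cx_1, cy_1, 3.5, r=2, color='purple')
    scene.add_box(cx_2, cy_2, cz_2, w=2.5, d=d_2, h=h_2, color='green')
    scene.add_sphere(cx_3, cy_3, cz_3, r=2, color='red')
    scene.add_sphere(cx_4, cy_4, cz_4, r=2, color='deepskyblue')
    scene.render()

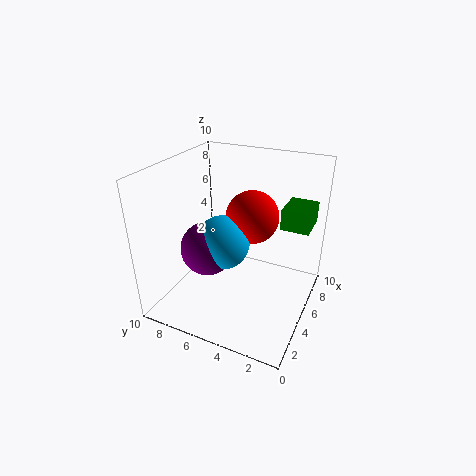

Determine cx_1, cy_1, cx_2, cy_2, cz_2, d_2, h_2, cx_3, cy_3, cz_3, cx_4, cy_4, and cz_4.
cx_1 = 5; cy_1 = 7.5; cx_2 = 6.5; cy_2 = 0.5; cz_2 = 5.5; d_2 = 2; h_2 = 1.5; cx_3 = 7.5; cy_3 = 5; cz_3 = 5.5; cx_4 = 5.5; cy_4 = 6.5; cz_4 = 4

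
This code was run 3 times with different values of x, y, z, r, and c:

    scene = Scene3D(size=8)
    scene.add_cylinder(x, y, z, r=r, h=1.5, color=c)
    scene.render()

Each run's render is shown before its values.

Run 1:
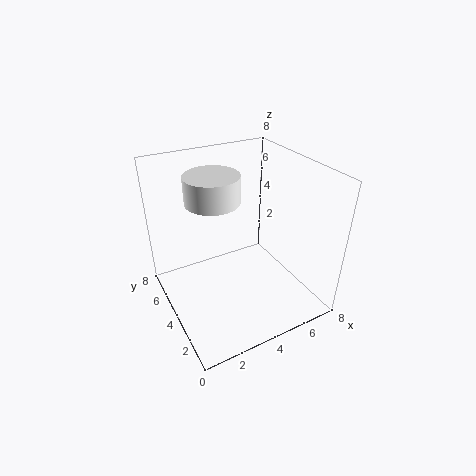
x = 3, y = 5, z = 6, r = 1.5, c = 'white'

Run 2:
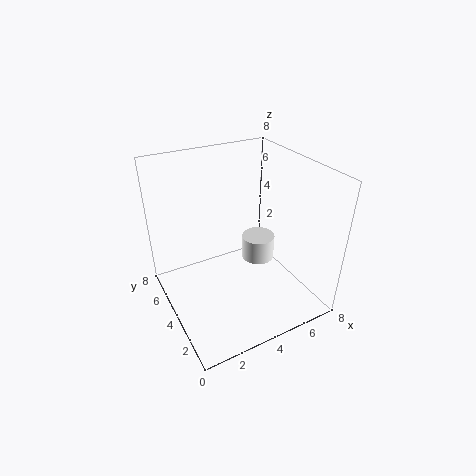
x = 6, y = 5, z = 1.5, r = 1, c = 'white'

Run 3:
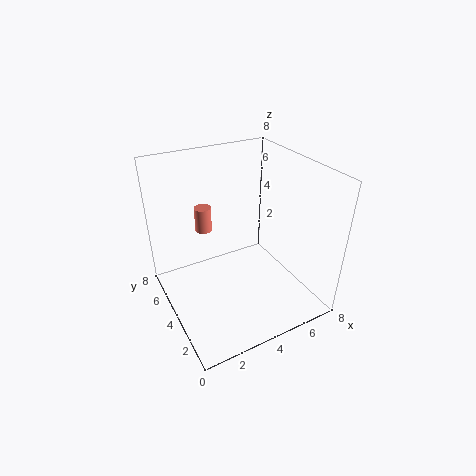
x = 3, y = 6.5, z = 3.5, r = 0.5, c = 'salmon'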